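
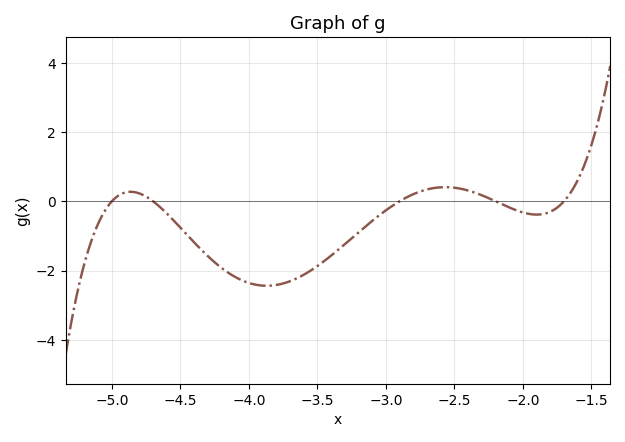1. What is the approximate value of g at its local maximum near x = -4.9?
0.273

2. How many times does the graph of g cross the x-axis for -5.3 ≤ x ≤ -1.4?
5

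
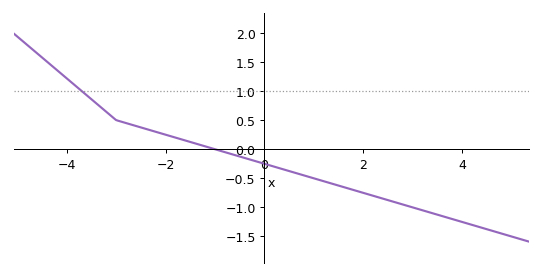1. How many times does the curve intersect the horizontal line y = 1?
1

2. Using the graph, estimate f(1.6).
-0.656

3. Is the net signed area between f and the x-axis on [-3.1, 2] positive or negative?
negative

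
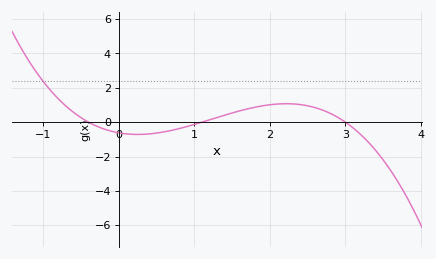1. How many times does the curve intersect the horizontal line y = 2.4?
1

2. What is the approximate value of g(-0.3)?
-0.2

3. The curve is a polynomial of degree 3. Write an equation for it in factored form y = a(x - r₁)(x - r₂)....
y = -0.47(x + 0.4)(x - 1.1)(x - 3)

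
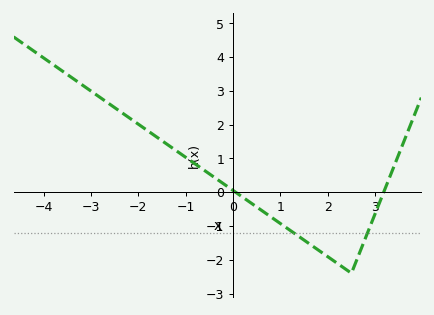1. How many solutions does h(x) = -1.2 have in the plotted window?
2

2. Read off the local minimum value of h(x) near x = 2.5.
-2.4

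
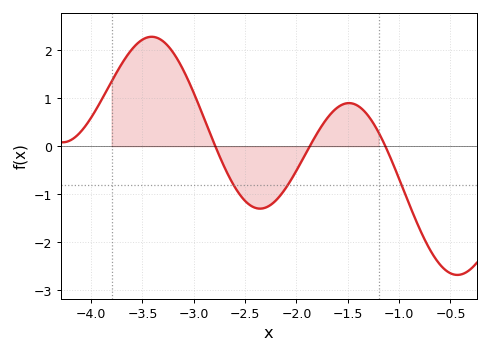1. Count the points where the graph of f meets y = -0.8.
3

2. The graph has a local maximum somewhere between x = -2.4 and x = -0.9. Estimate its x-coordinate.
-1.49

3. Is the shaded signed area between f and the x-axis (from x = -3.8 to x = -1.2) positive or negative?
positive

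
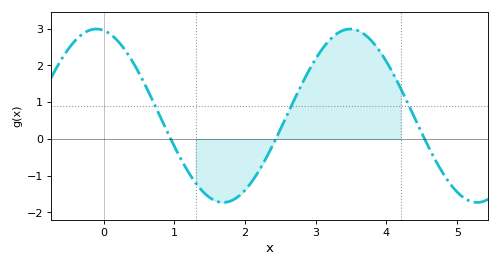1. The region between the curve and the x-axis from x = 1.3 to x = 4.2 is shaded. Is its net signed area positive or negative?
positive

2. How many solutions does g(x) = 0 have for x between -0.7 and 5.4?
3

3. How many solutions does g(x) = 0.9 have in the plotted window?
3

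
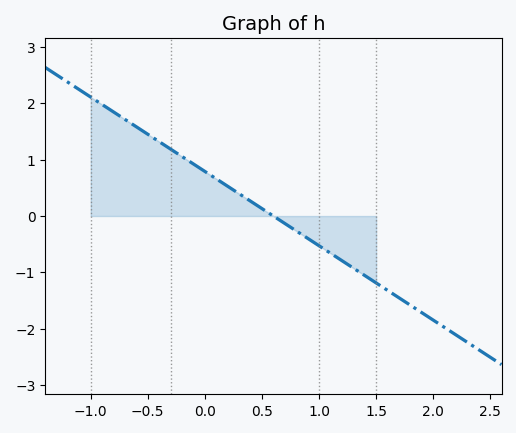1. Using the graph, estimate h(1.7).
-1.5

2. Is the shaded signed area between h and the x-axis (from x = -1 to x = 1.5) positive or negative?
positive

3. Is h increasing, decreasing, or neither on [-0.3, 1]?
decreasing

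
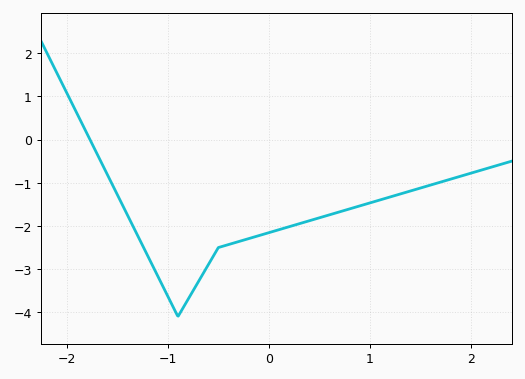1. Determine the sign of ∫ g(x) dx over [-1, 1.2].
negative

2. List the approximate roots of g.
-1.77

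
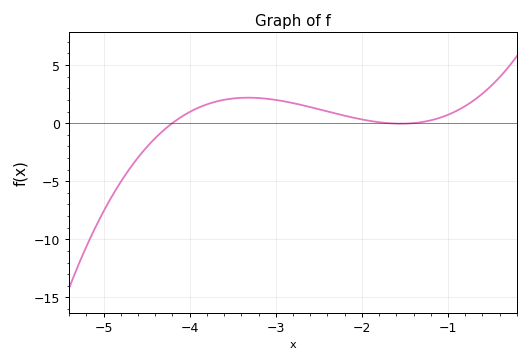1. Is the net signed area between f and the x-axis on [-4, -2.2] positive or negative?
positive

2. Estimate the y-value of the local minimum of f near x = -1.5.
0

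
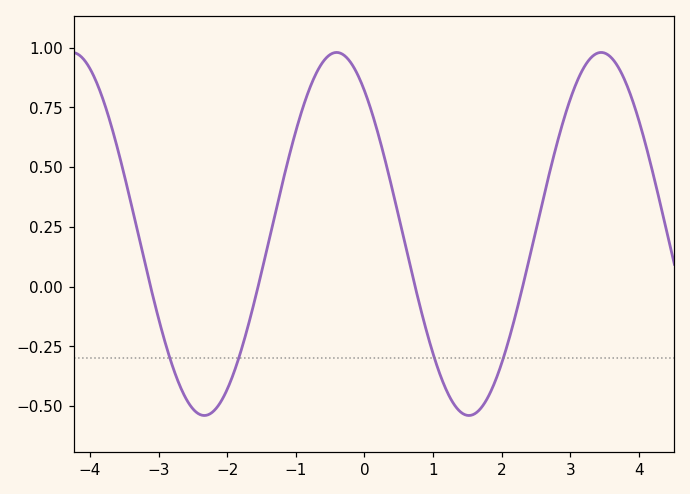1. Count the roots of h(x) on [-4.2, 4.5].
4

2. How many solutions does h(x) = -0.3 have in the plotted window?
4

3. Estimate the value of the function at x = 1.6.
-0.54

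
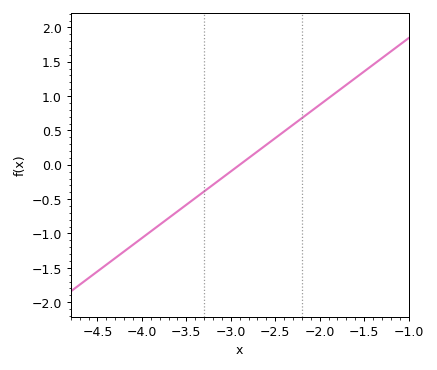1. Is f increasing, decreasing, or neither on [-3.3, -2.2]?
increasing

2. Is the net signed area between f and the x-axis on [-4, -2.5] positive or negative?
negative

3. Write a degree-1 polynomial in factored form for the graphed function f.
y = 0.97(x + 2.9)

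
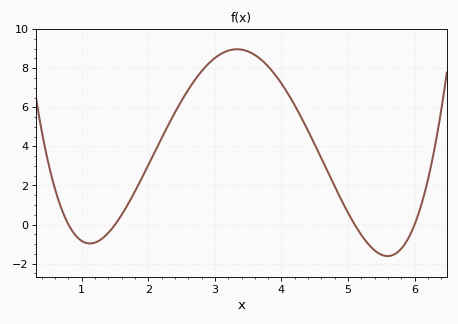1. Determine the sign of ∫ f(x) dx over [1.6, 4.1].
positive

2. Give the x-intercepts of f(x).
0.8, 1.5, 5.1, 6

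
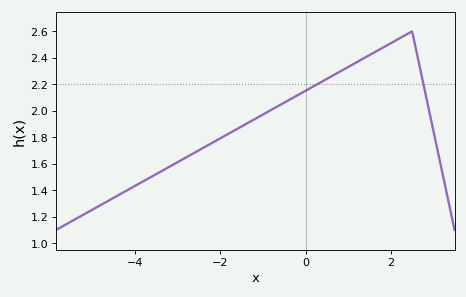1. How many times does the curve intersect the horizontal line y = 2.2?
2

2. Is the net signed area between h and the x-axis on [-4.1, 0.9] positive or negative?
positive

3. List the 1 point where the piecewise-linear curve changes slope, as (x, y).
(2.5, 2.6)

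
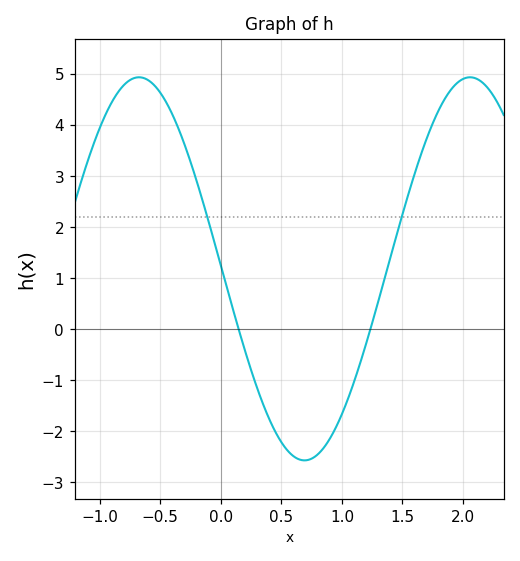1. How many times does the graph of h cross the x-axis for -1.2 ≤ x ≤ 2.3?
2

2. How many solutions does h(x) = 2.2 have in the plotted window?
2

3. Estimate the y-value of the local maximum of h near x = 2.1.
4.93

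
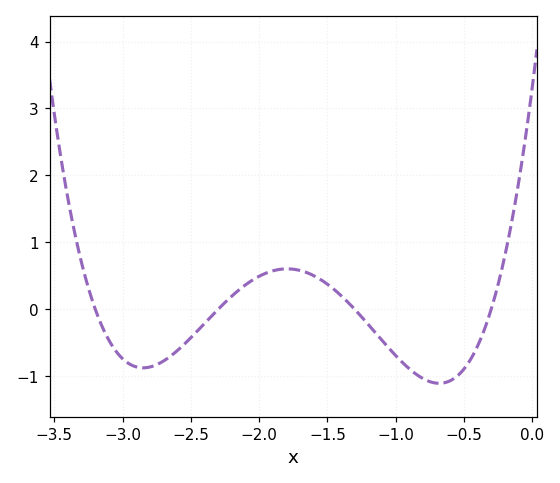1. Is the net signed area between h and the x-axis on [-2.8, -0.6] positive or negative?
negative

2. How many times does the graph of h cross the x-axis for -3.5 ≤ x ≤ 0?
4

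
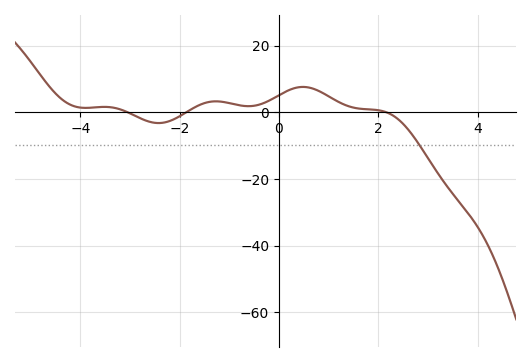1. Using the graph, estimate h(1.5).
2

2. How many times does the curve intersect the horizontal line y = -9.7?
1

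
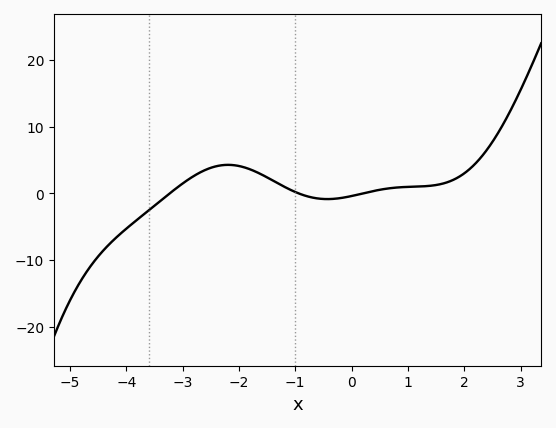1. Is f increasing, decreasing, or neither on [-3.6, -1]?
neither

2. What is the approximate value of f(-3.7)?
-3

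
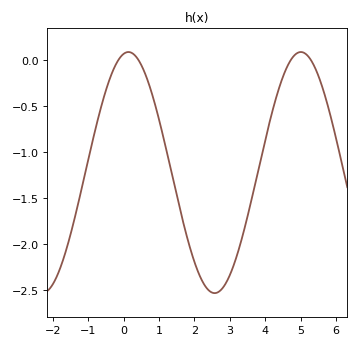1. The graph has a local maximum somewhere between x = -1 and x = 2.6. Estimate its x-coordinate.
0.14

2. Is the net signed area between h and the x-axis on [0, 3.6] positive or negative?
negative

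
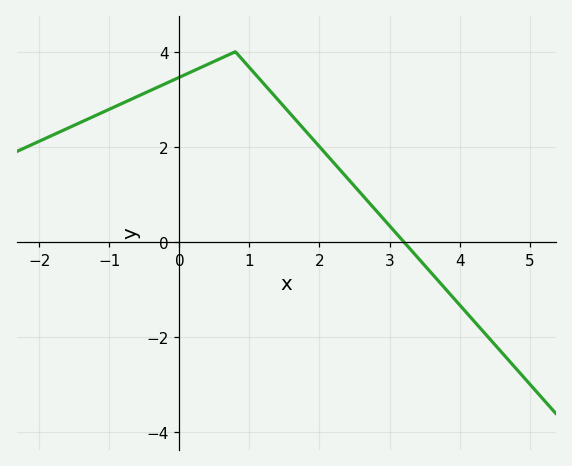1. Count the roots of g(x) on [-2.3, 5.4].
1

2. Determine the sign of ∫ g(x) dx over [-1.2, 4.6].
positive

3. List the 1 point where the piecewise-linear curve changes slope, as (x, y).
(0.8, 4)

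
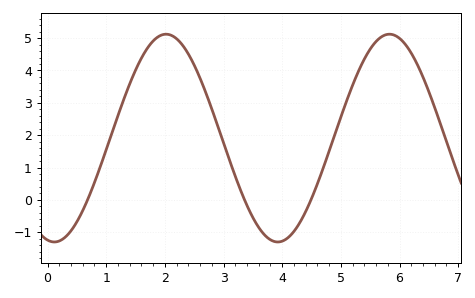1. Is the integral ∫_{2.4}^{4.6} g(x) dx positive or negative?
positive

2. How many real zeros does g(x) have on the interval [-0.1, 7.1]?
3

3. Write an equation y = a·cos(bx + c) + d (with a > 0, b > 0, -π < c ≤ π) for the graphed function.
y = 3.21cos(1.6x + 3) + 1.91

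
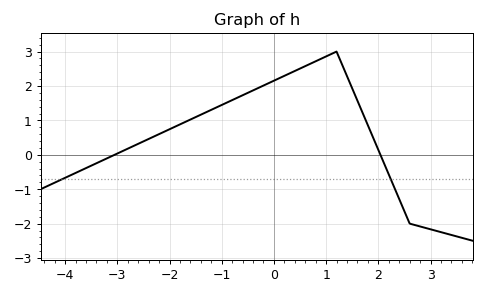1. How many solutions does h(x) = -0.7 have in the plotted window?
2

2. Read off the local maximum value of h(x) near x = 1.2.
3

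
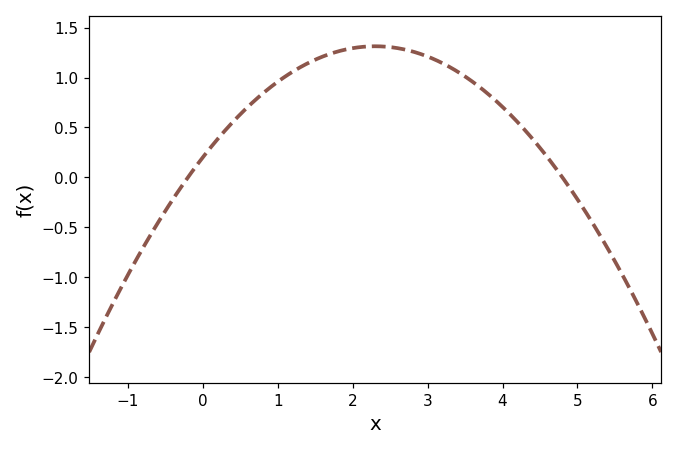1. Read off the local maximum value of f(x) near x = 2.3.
1.31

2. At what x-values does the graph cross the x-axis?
-0.2, 4.8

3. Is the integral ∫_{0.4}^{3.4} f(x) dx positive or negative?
positive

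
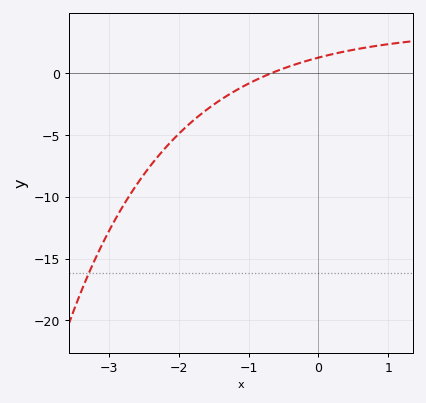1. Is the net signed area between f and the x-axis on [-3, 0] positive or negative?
negative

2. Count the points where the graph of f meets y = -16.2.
1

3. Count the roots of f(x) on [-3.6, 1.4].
1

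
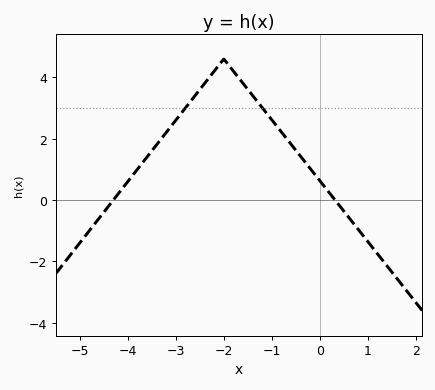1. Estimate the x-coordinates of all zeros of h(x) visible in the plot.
-4.4, 0.4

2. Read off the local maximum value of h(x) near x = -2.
4.6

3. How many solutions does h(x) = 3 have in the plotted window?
2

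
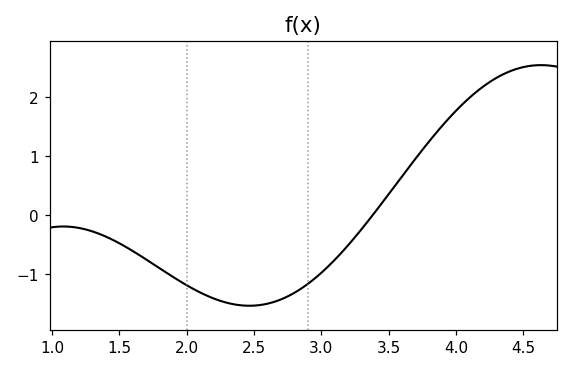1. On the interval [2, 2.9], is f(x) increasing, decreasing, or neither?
neither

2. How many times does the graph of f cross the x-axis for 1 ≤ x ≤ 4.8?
1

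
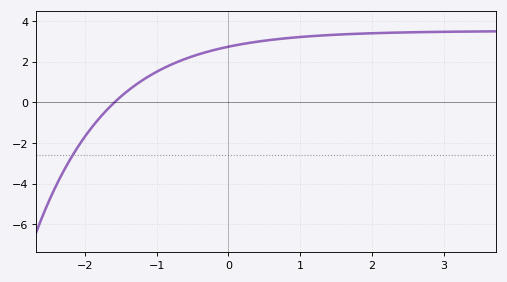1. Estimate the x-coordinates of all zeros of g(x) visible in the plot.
-1.6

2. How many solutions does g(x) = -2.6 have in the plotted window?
1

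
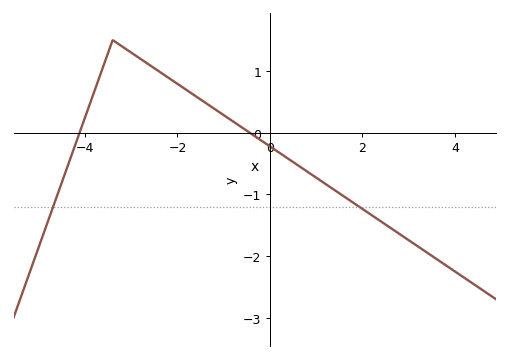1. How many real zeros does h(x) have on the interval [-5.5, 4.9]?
2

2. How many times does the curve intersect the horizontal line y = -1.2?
2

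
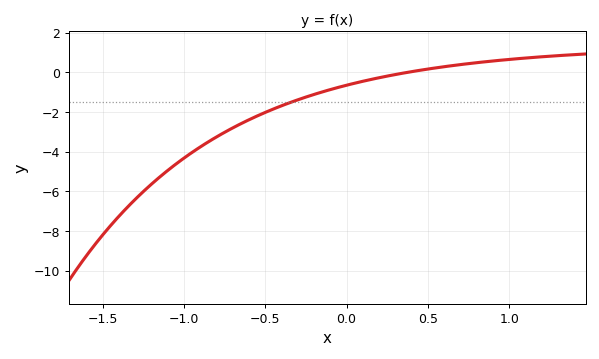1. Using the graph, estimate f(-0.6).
-2.4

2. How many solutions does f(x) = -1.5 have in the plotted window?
1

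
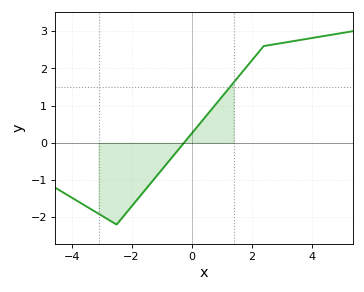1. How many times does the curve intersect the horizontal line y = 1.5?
1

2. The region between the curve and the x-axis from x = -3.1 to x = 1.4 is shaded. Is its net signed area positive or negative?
negative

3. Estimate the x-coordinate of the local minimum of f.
-2.6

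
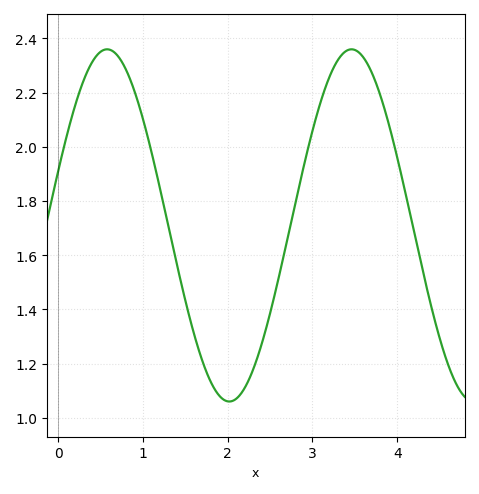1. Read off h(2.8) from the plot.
1.79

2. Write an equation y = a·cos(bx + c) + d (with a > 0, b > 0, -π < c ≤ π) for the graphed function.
y = 0.65cos(2.18x - 1.26) + 1.71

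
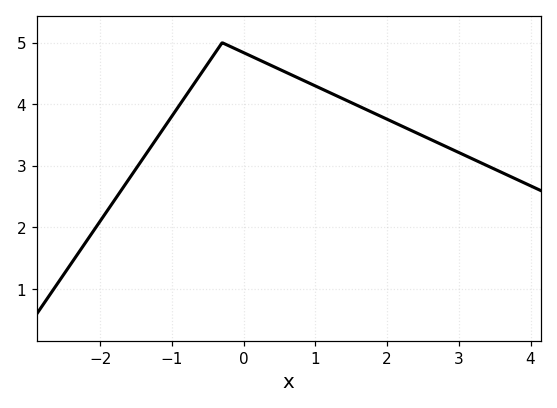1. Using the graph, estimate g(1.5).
4.03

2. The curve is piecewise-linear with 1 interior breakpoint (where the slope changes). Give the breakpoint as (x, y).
(-0.3, 5)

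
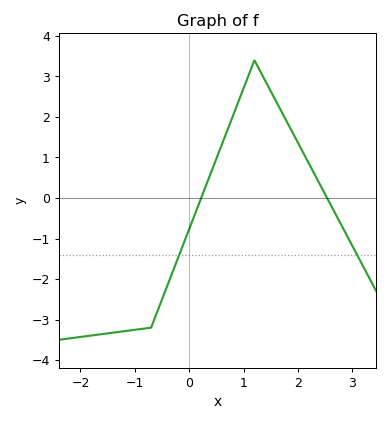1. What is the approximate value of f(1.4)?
2.89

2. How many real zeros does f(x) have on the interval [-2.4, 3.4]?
2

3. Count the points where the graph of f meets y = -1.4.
2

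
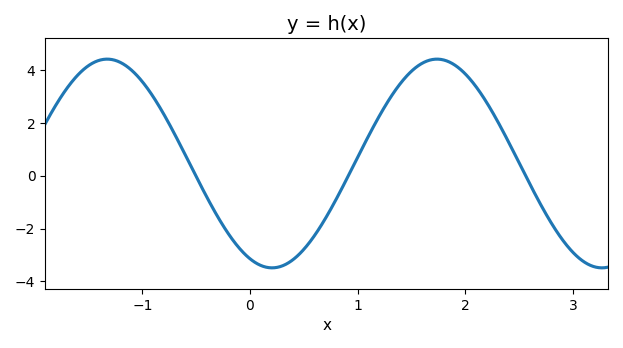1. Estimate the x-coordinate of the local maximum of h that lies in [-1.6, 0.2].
-1.33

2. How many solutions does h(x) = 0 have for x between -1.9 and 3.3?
3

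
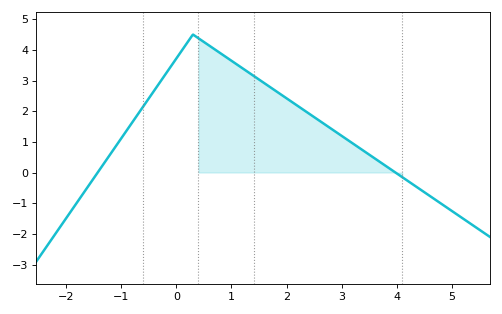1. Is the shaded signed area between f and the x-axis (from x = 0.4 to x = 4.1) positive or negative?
positive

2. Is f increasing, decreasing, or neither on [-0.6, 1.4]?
neither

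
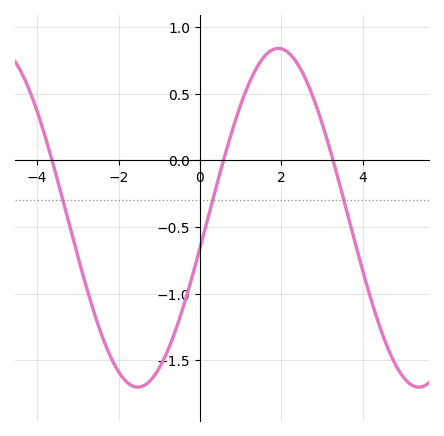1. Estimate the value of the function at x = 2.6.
0.6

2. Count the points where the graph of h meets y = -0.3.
3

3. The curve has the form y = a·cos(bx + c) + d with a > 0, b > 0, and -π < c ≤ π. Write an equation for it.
y = 1.27cos(0.91x - 1.8) - 0.43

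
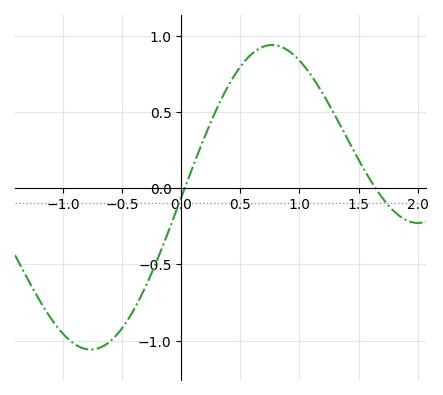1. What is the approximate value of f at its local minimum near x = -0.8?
-1.05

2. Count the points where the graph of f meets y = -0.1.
2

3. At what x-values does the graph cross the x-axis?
0.05, 1.65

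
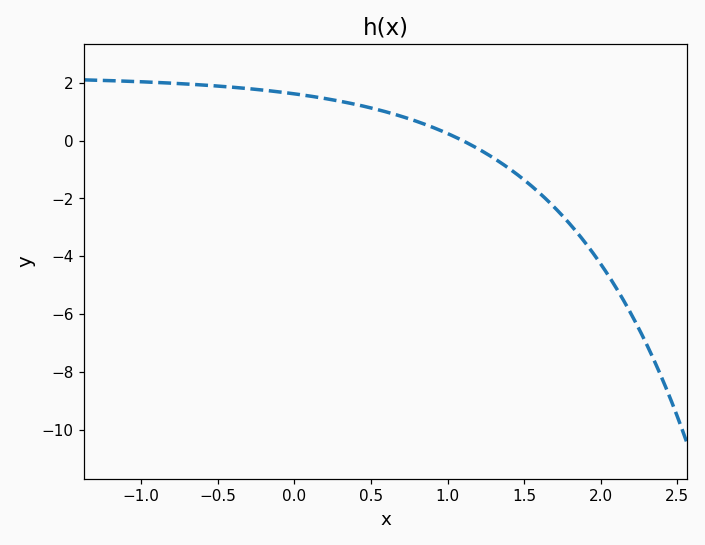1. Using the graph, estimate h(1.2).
-0.282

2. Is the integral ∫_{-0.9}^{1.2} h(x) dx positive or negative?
positive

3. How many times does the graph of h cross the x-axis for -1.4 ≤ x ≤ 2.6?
1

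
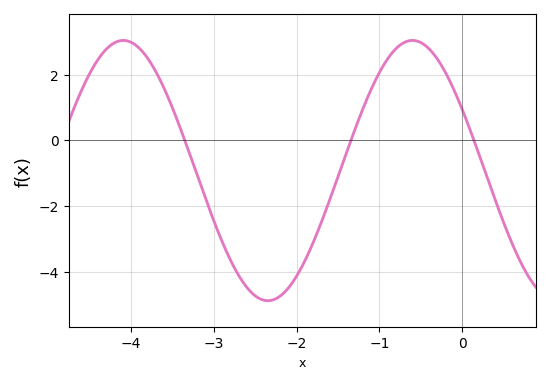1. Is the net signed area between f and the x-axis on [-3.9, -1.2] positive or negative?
negative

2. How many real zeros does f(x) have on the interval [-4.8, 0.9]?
3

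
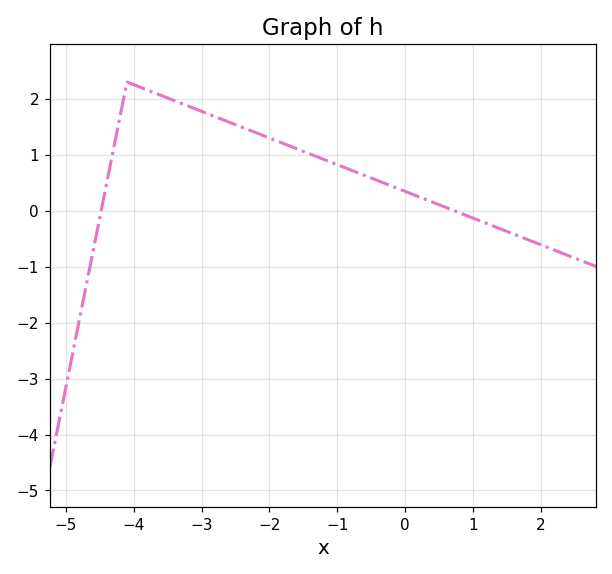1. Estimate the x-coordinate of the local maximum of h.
-4.1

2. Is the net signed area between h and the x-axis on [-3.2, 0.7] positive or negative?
positive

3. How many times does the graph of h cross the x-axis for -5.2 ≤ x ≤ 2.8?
2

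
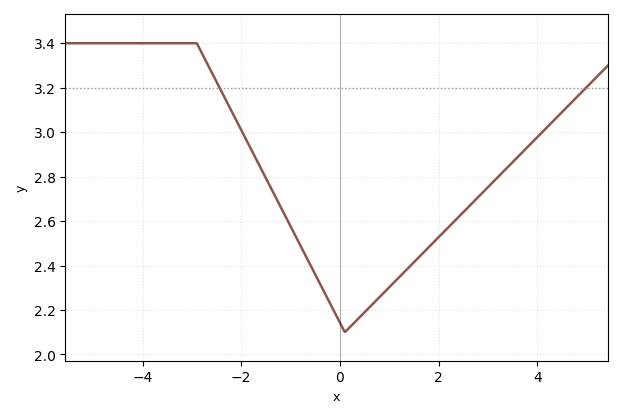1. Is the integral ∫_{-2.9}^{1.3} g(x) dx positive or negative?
positive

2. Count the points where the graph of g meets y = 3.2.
2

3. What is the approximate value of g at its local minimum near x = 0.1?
2.1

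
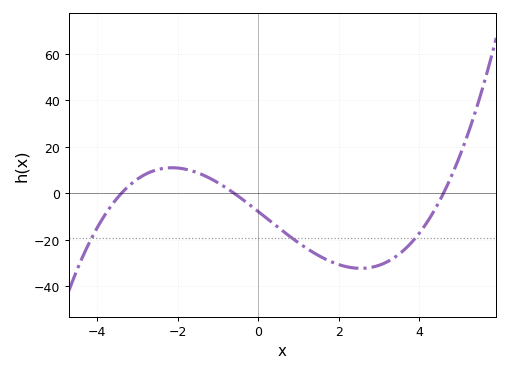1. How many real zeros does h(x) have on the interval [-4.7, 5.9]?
3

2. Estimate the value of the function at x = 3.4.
-27.4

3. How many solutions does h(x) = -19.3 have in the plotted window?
3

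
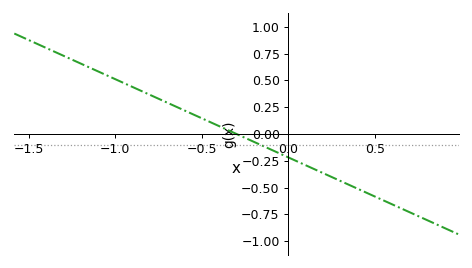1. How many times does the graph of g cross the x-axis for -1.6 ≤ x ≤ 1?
1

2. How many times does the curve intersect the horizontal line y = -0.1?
1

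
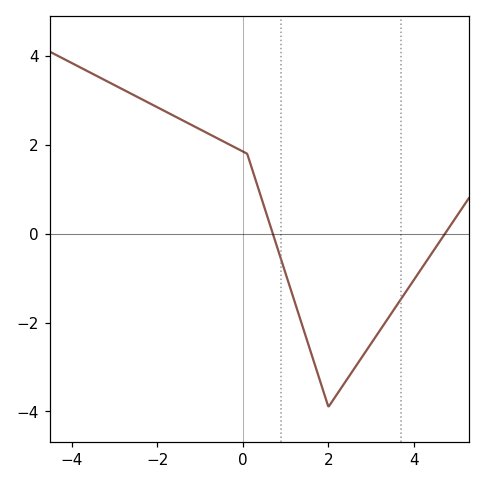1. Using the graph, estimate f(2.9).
-2.6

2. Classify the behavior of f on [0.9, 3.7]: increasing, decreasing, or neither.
neither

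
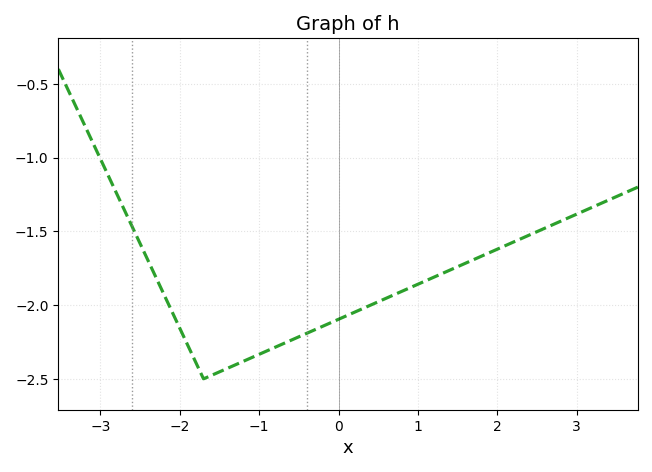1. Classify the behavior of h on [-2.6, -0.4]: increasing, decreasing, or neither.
neither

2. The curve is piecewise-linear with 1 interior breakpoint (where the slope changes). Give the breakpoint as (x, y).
(-1.7, -2.5)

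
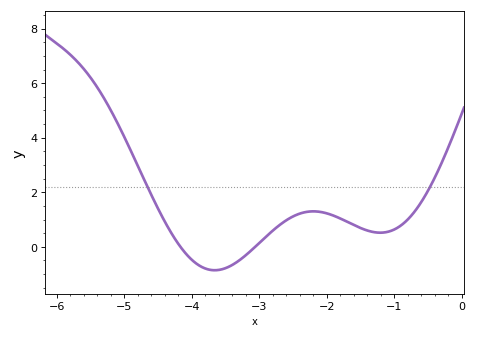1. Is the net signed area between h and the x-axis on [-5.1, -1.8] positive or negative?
positive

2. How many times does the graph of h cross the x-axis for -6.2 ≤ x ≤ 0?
2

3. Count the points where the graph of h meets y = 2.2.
2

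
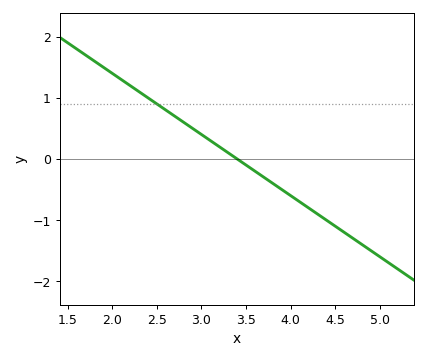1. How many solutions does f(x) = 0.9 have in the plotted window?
1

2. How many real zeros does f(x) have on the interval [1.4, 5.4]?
1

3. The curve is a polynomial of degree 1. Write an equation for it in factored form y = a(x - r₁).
y = -1(x - 3.4)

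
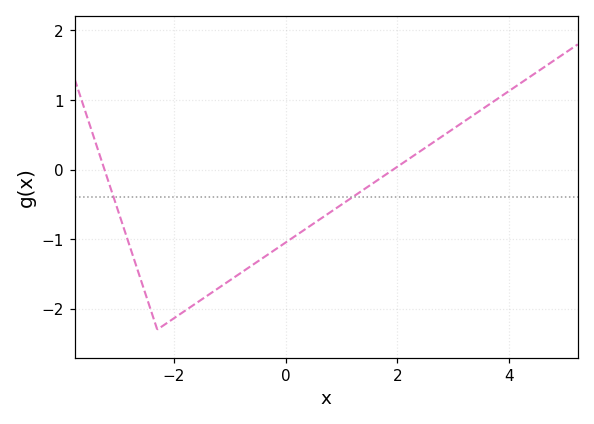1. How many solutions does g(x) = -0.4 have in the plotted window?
2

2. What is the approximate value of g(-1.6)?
-1.92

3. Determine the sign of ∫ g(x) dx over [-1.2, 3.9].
negative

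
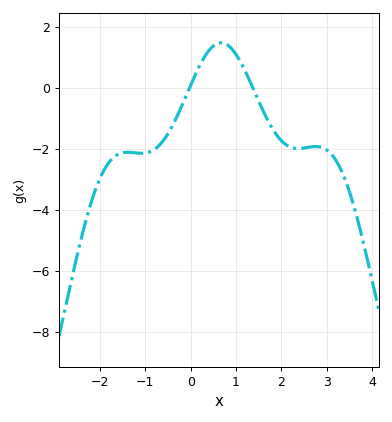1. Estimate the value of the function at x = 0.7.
1.4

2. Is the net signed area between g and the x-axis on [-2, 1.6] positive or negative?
negative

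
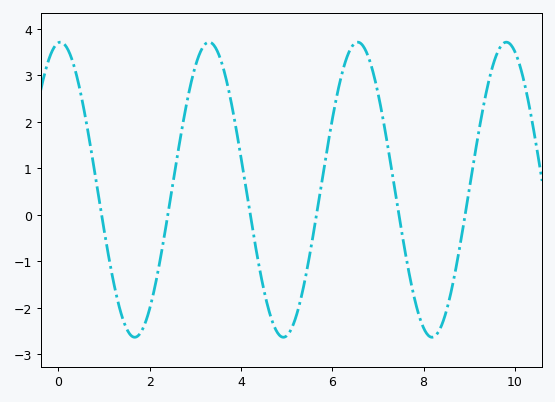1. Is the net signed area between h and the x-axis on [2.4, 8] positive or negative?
positive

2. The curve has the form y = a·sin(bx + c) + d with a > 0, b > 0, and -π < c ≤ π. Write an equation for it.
y = 3.17sin(1.9x + 1.5) + 0.54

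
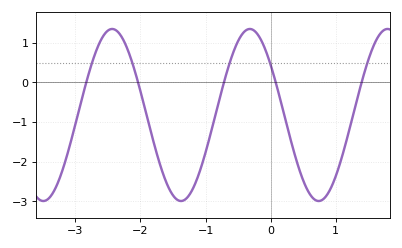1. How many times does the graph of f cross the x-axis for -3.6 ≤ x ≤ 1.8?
5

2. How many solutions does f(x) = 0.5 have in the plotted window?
5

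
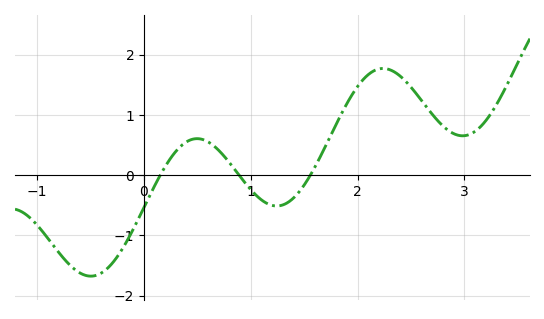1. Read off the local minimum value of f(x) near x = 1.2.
-0.512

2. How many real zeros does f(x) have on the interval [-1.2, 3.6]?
3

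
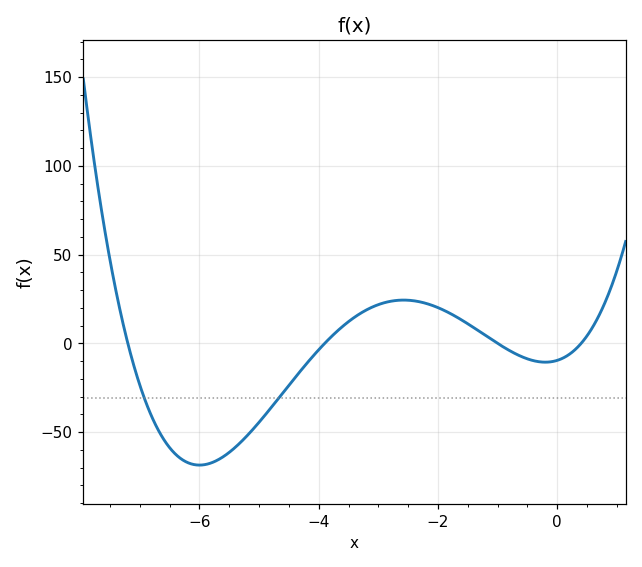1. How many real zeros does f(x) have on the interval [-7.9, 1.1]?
4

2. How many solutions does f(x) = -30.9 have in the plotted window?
2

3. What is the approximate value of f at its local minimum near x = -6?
-70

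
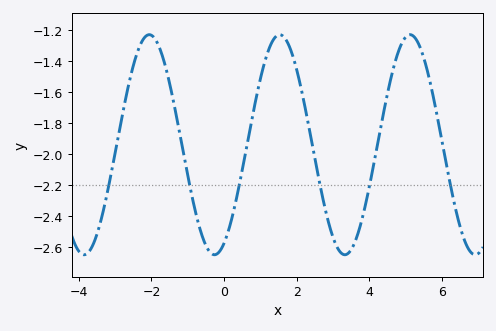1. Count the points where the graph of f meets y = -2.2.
6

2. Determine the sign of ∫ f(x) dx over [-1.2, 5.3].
negative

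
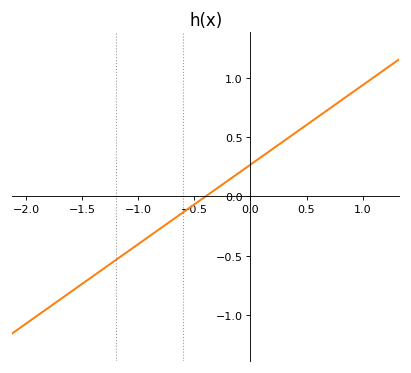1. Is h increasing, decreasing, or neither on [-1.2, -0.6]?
increasing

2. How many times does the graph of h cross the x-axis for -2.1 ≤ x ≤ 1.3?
1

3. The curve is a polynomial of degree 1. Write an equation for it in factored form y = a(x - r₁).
y = 0.67(x + 0.4)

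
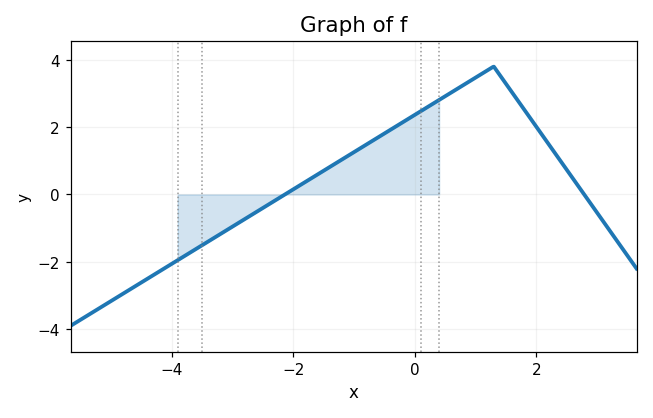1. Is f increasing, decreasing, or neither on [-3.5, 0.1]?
increasing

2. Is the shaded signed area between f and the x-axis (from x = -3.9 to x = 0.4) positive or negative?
positive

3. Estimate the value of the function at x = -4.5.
-2.6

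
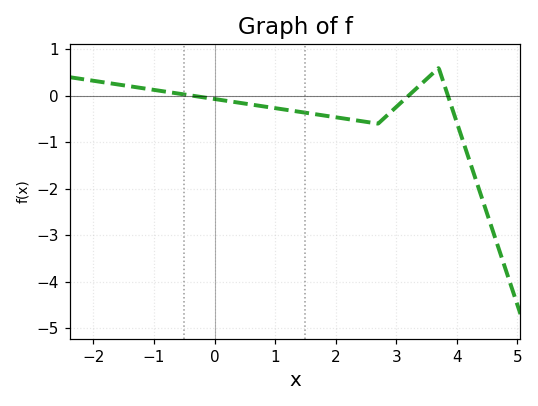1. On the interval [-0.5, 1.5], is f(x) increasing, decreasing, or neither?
decreasing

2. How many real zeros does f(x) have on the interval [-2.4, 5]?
3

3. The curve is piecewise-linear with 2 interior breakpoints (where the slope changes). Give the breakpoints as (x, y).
(2.7, -0.6); (3.7, 0.6)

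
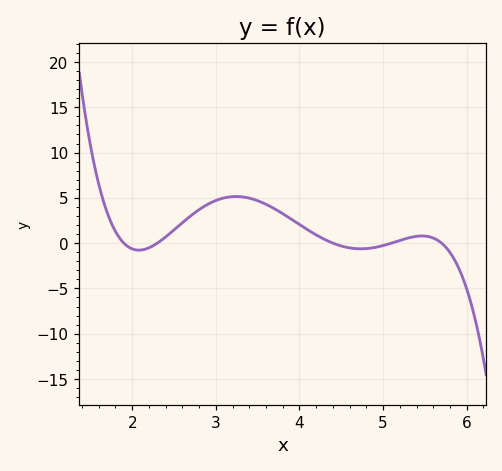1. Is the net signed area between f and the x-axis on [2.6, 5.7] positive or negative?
positive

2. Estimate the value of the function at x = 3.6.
4.5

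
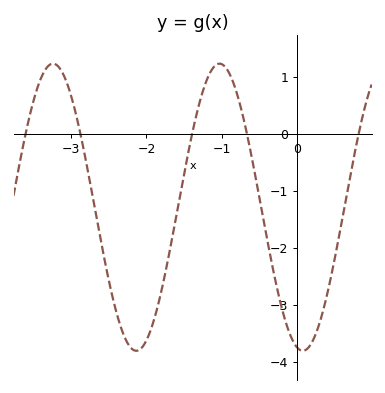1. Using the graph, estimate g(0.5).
-2.2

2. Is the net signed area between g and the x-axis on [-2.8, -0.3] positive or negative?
negative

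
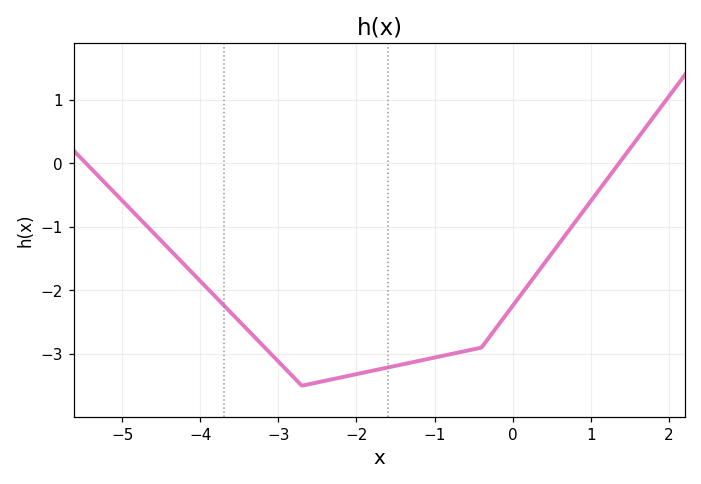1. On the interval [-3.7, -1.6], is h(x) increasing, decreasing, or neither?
neither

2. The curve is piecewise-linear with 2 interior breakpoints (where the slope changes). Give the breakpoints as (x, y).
(-2.7, -3.5); (-0.4, -2.9)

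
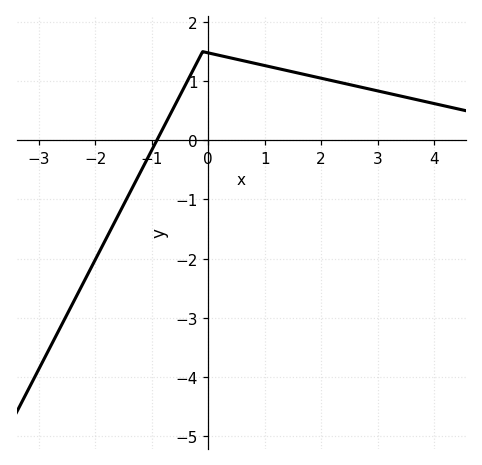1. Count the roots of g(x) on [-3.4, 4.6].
1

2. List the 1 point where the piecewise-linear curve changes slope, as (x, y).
(-0.1, 1.5)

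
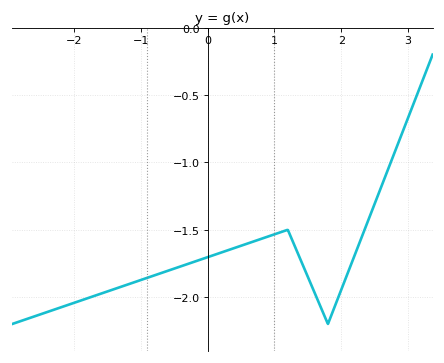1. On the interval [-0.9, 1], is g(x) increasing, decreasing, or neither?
increasing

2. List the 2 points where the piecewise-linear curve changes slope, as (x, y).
(1.2, -1.5); (1.8, -2.2)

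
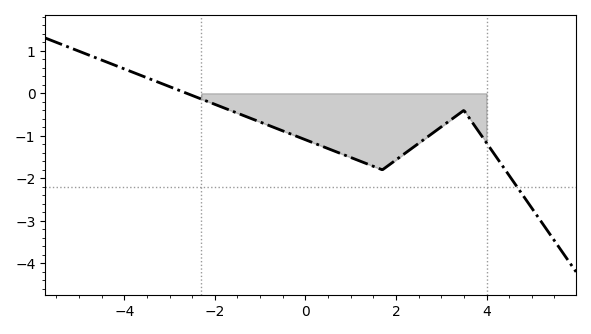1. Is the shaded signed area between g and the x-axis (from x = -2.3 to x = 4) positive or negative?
negative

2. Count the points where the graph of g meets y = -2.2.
1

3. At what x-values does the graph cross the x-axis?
-2.62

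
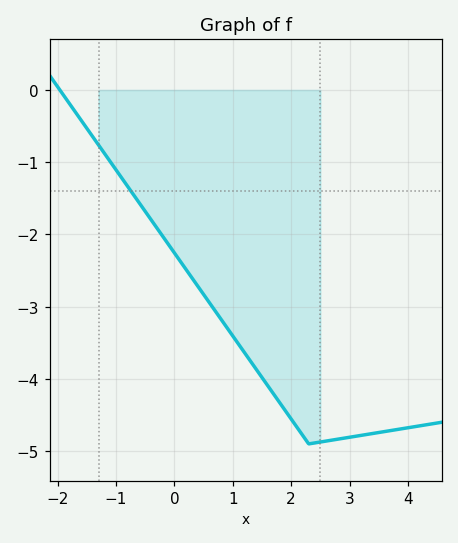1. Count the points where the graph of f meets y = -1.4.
1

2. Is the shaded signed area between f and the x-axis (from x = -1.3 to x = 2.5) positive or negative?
negative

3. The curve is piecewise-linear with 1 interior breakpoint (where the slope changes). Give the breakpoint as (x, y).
(2.3, -4.9)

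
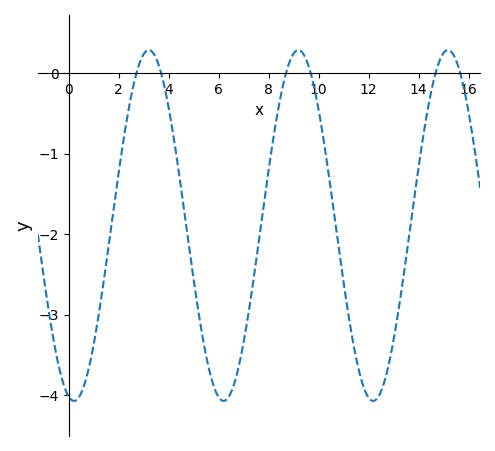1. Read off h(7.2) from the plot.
-3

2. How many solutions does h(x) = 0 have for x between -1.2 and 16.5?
6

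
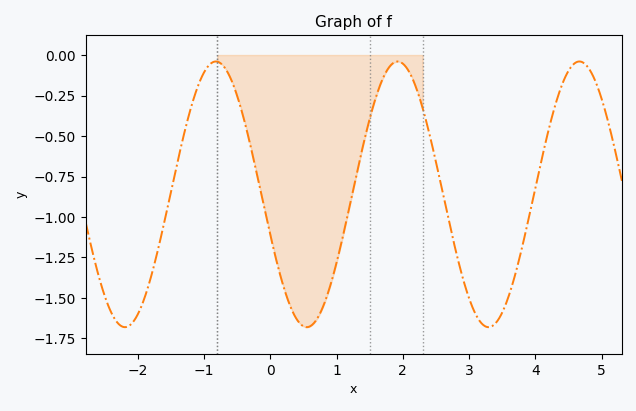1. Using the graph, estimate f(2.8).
-1.2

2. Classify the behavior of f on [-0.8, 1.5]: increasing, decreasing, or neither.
neither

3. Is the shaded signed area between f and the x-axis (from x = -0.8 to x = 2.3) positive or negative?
negative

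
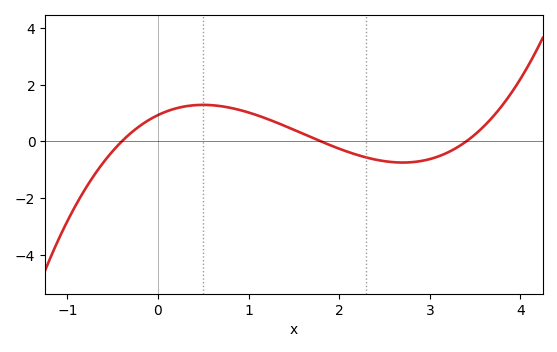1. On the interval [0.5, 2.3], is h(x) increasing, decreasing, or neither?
decreasing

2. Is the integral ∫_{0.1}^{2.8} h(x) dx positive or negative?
positive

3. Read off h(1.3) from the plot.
0.6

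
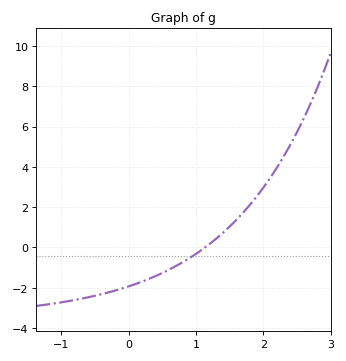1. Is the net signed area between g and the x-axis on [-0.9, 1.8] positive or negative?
negative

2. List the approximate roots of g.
1.1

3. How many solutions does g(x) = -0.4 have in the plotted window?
1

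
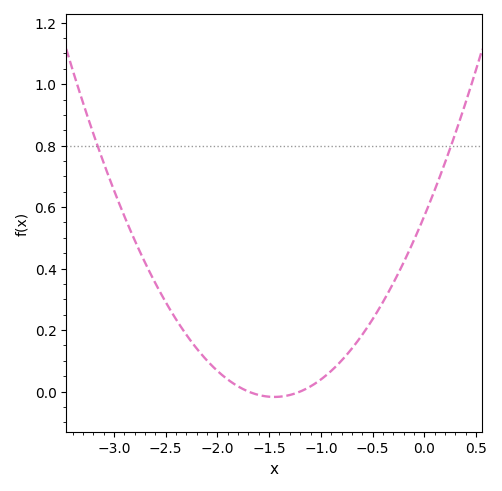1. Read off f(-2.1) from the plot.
0.1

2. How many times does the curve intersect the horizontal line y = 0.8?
2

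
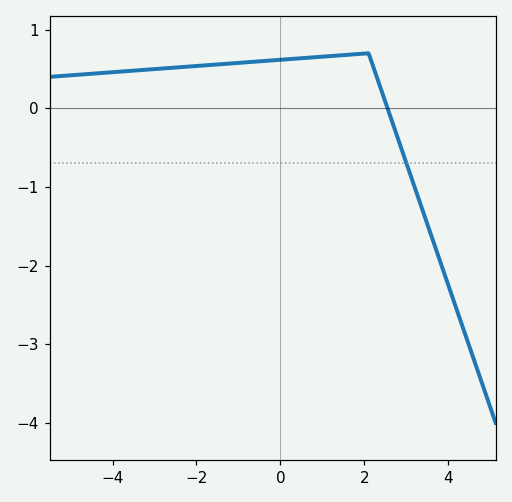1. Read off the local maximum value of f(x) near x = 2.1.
0.7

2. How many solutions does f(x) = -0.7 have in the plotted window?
1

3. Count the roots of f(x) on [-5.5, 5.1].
1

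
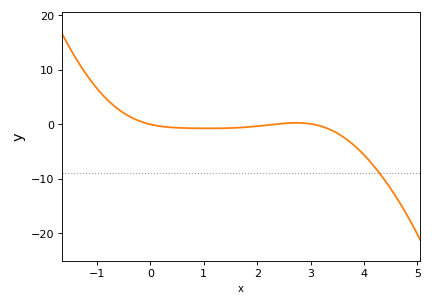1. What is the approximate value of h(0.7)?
-1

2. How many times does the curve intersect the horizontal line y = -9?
1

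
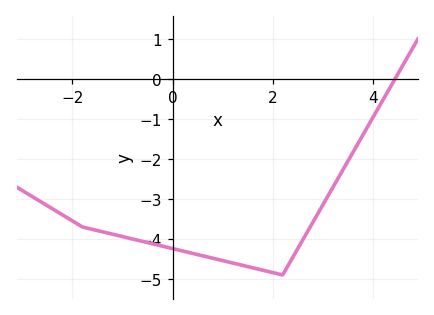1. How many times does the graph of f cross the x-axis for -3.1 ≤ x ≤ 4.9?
1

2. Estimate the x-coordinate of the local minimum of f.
2.2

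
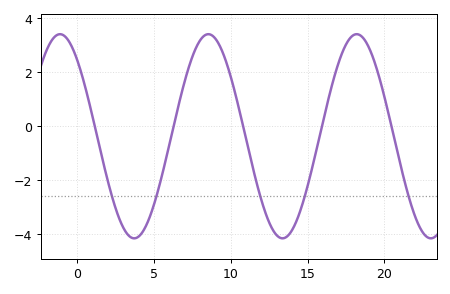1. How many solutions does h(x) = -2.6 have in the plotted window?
5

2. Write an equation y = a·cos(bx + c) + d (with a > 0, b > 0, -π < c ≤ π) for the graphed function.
y = 3.78cos(0.65x + 0.74) - 0.39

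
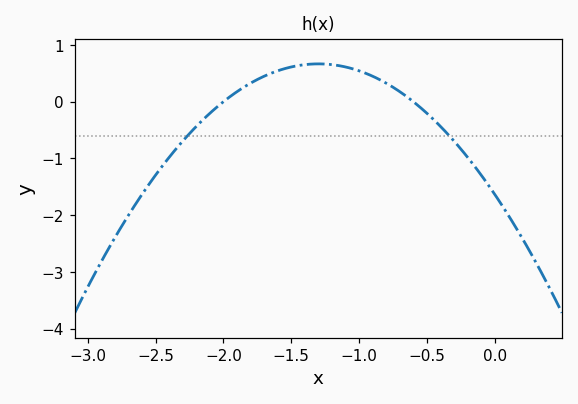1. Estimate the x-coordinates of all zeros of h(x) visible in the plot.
-2, -0.6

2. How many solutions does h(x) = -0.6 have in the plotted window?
2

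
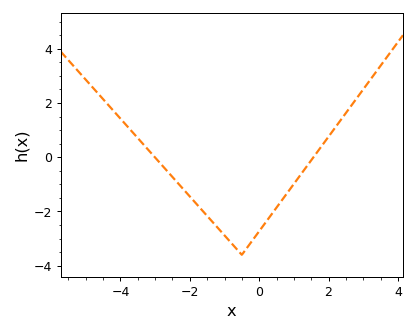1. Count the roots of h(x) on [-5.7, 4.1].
2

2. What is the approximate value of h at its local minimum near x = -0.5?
-3.6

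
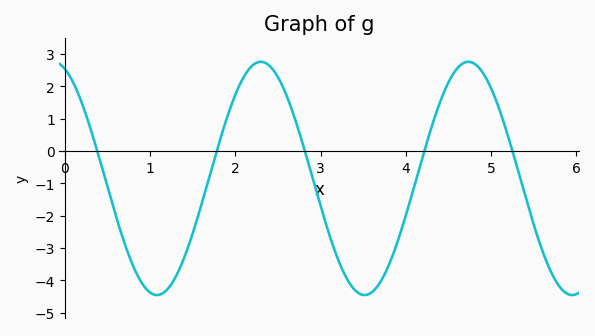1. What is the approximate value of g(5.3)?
-0.4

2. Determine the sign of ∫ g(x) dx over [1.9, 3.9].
negative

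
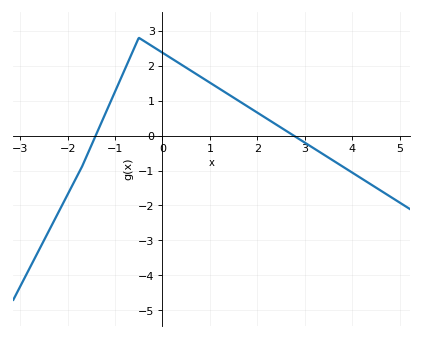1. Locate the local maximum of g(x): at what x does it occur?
-0.4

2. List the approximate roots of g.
-1.4, 2.8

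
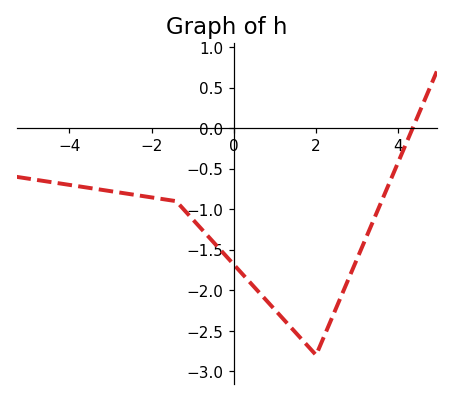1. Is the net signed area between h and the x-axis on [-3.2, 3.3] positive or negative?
negative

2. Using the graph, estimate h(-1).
-1.12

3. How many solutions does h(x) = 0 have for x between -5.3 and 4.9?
1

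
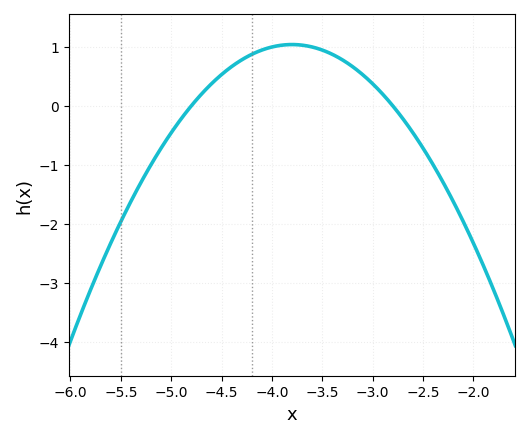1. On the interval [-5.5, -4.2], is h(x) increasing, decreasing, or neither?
increasing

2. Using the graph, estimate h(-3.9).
1.03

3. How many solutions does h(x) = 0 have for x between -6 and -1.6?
2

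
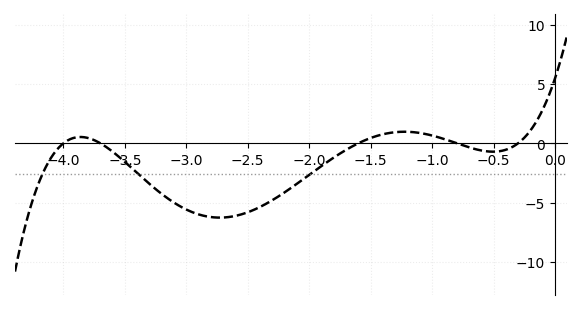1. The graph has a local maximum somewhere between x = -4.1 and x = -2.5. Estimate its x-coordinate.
-3.9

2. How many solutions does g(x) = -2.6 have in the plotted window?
3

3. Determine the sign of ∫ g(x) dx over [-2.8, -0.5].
negative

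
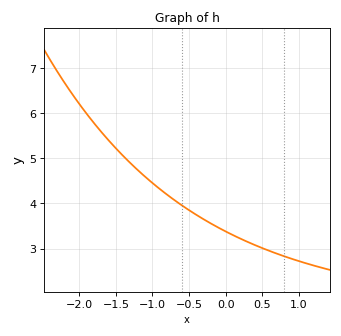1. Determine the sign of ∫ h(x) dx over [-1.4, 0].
positive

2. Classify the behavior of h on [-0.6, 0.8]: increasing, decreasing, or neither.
decreasing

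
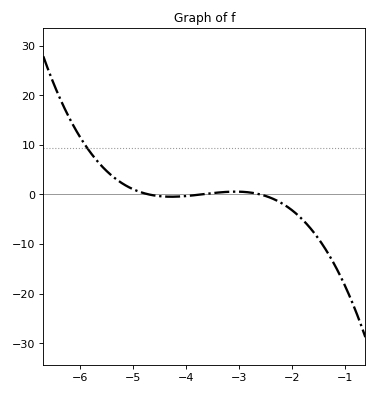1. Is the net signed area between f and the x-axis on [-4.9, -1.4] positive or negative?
negative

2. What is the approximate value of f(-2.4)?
-1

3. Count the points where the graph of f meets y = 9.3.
1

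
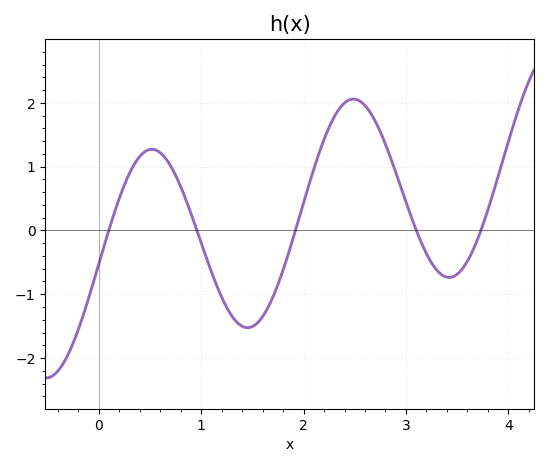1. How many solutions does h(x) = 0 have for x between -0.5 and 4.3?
5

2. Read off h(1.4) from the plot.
-1.5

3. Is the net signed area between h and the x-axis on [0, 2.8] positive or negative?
positive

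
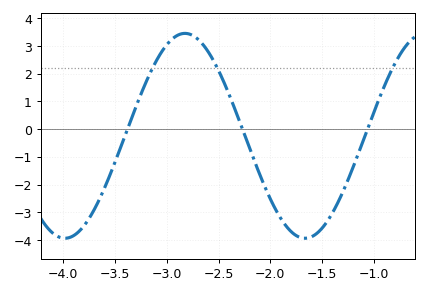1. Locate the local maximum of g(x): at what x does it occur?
-2.82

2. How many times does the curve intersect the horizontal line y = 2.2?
3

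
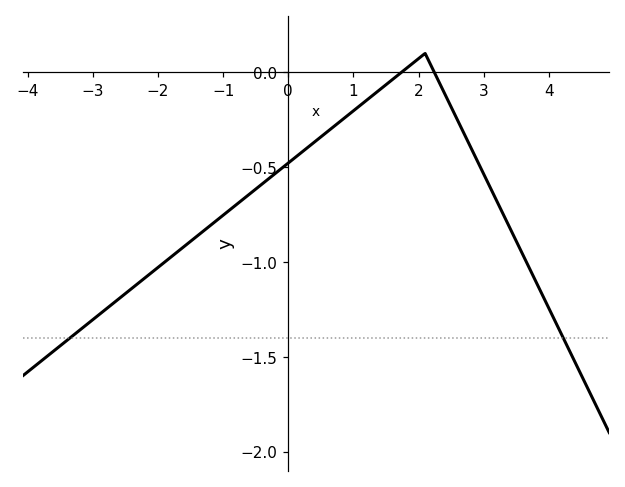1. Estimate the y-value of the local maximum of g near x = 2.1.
0.1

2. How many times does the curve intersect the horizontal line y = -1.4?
2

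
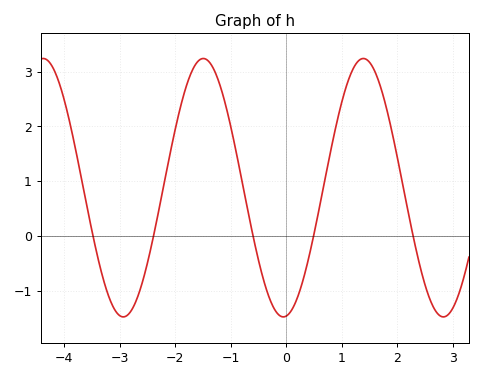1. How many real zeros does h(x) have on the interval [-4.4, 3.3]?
5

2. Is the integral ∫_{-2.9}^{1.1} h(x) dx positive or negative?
positive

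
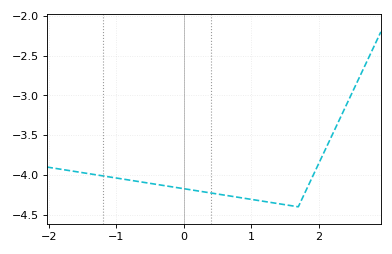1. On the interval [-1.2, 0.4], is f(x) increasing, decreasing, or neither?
decreasing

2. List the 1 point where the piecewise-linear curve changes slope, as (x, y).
(1.7, -4.4)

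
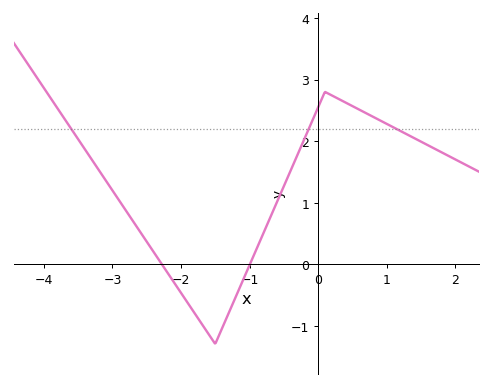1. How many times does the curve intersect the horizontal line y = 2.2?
3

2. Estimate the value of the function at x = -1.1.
-0.3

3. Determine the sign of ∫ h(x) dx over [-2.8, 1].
positive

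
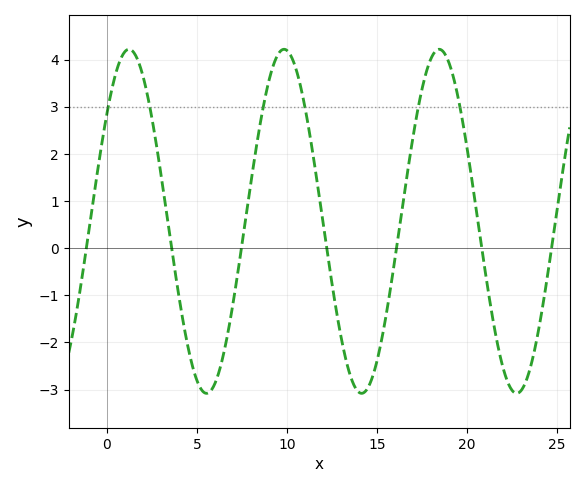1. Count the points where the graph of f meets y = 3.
6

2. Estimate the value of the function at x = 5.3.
-3.02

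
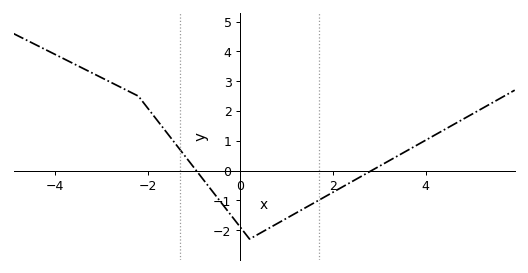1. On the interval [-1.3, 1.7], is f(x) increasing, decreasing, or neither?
neither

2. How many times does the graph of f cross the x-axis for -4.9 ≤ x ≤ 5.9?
2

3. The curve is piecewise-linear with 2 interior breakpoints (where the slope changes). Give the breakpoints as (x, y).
(-2.2, 2.5); (0.2, -2.3)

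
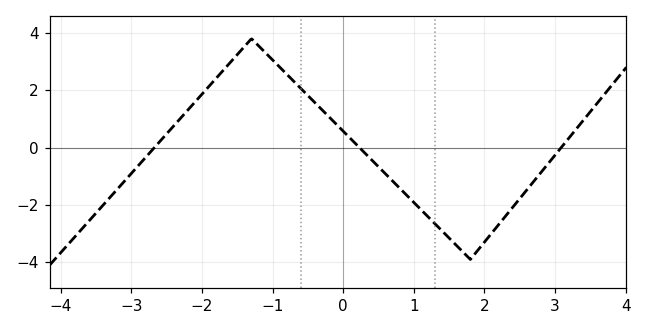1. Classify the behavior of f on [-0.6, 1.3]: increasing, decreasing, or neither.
decreasing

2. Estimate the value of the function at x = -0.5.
1.81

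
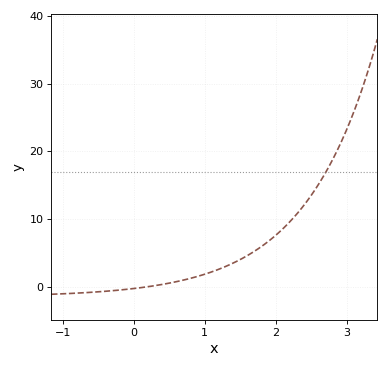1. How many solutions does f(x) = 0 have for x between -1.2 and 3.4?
1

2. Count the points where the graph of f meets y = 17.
1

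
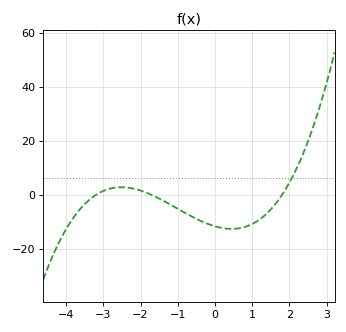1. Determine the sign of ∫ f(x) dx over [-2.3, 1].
negative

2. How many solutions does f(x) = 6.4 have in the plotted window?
1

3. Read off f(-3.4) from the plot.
-2.1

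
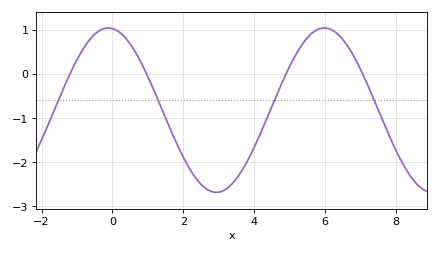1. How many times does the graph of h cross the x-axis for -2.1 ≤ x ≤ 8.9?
4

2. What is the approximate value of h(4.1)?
-1.5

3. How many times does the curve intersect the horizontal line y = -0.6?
4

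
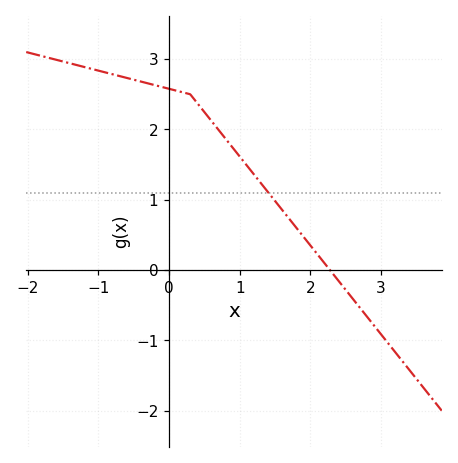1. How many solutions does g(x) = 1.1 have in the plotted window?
1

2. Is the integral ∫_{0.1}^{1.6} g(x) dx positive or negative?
positive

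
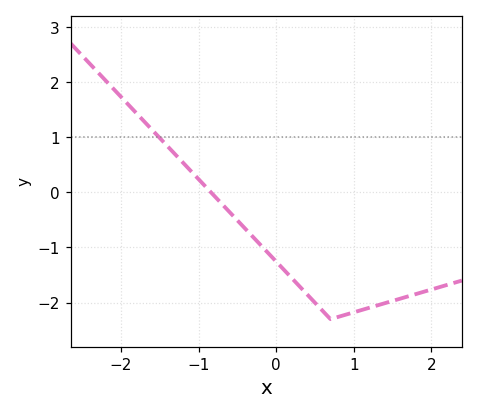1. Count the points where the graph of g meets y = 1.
1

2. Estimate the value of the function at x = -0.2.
-1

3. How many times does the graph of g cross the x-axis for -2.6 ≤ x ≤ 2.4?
1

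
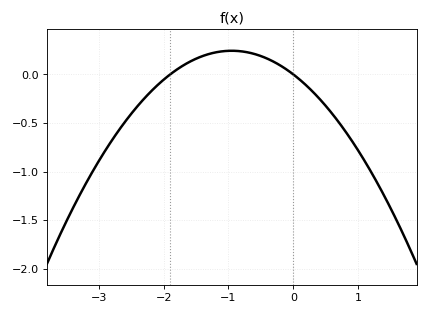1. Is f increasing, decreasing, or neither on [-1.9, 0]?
neither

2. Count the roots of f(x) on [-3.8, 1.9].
2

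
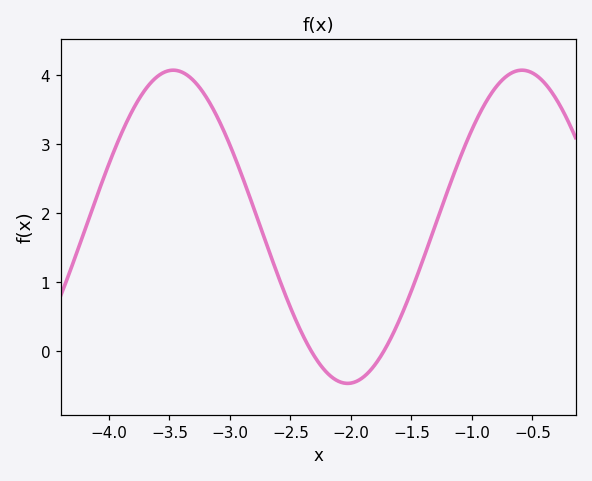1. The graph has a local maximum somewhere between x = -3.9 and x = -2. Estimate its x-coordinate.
-3.5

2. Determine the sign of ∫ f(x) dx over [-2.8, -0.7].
positive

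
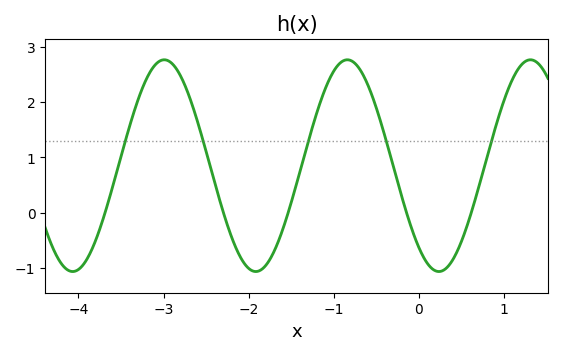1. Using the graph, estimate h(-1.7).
-0.7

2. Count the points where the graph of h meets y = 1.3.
5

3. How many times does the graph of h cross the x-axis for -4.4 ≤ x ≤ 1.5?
5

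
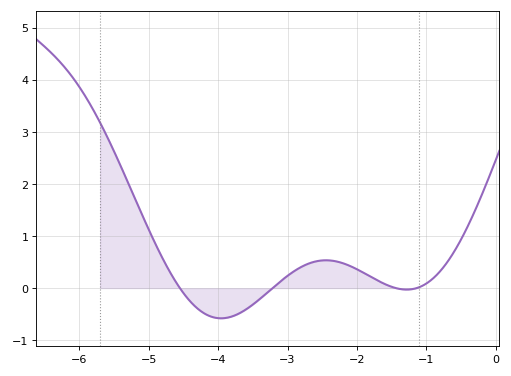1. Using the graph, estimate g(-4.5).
-0.094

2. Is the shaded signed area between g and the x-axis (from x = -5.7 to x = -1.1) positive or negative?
positive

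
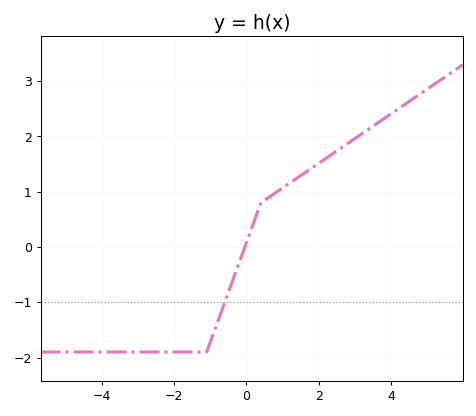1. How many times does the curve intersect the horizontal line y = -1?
1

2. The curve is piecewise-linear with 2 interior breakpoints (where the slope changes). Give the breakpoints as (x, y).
(-1.1, -1.9); (0.4, 0.8)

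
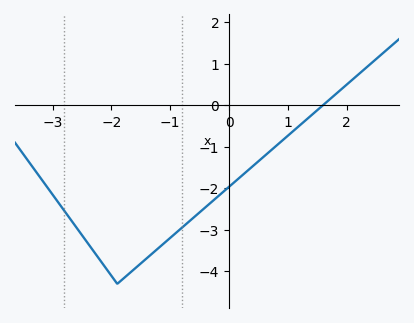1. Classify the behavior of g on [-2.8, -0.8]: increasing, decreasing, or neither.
neither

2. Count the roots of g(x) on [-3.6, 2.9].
1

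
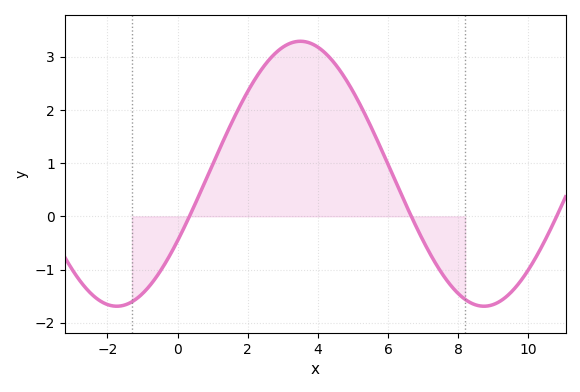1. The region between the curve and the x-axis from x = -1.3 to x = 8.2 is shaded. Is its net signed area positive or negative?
positive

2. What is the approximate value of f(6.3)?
0.5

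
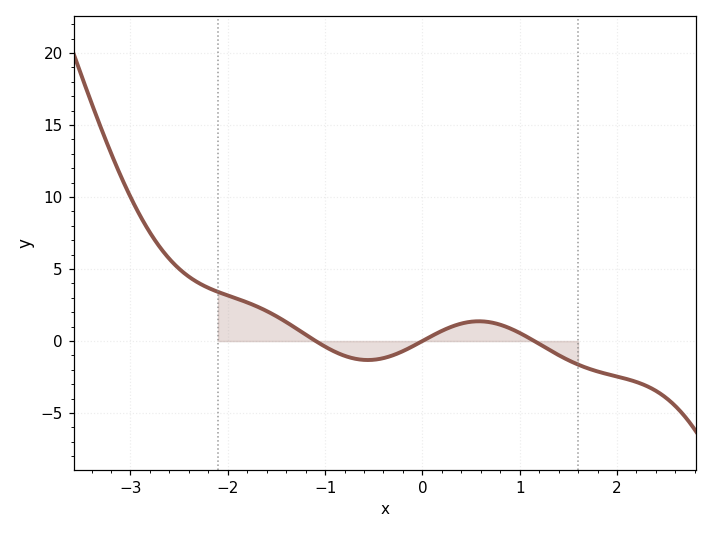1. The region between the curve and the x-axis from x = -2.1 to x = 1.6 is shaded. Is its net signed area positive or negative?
positive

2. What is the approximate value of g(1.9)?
-2.29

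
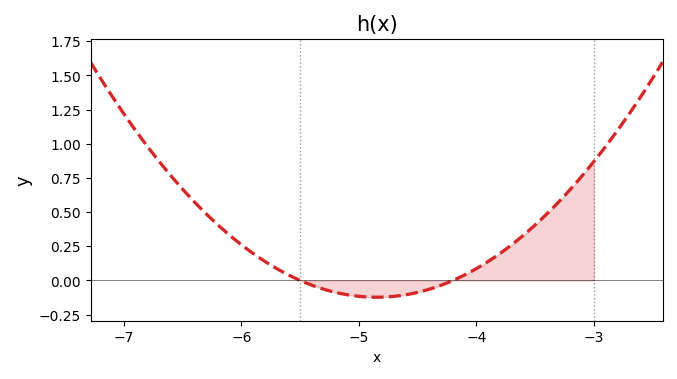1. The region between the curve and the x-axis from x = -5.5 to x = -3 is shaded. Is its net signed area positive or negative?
positive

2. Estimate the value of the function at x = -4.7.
-0.116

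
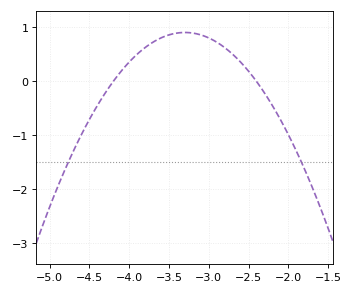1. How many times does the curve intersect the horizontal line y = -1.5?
2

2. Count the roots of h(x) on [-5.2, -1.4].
2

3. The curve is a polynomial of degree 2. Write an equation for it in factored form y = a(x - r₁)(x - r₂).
y = -1.12(x + 4.2)(x + 2.4)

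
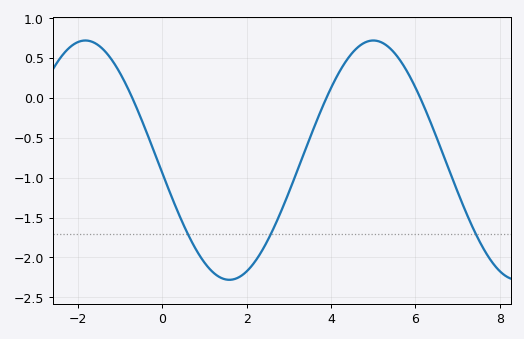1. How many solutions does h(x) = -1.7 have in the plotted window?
3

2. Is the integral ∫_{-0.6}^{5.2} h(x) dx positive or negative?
negative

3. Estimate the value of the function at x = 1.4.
-2.26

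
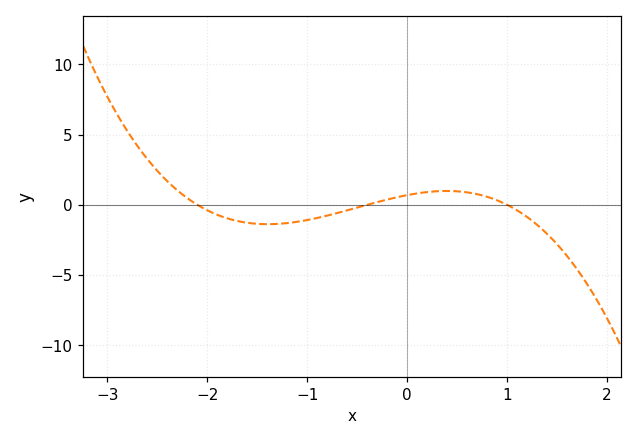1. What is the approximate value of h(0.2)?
1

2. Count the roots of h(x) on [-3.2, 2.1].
3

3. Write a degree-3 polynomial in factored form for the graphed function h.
y = -0.82(x + 2.1)(x + 0.4)(x - 1)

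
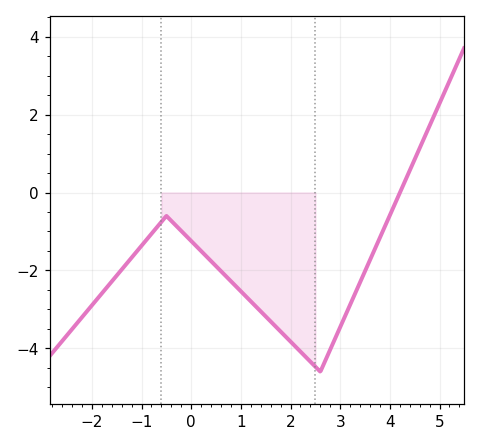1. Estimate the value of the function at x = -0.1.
-1.12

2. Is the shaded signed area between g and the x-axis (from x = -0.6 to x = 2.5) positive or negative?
negative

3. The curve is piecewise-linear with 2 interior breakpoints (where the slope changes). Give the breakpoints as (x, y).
(-0.5, -0.6); (2.6, -4.6)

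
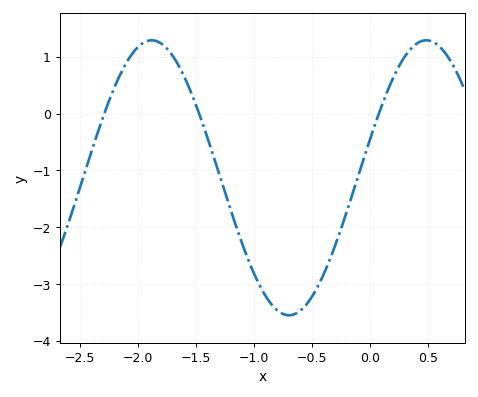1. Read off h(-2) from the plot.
1.18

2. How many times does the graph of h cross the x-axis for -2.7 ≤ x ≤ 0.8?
3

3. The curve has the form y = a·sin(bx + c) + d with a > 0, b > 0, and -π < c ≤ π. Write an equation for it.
y = 2.42sin(2.65x + 0.28) - 1.13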